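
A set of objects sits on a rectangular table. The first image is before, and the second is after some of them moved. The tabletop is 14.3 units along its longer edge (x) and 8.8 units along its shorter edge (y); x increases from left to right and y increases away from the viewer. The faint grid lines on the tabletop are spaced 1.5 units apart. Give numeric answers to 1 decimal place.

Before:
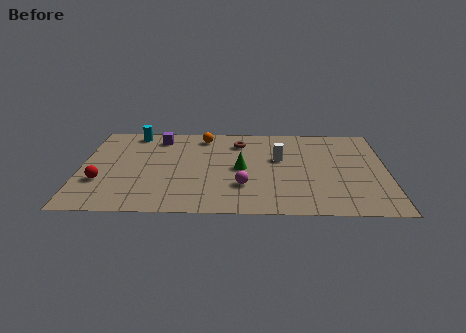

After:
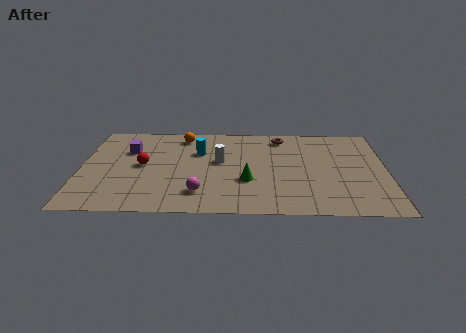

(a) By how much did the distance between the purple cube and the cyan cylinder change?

+2.0

They were about 1.3 units apart before and 3.3 after — 2.0 units further apart.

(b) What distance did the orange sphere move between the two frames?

1.0

The orange sphere was near (5.7, 7.5) before and (4.7, 7.5) after, so it travelled √(1.0² + 0.0²) ≈ 1.0 units.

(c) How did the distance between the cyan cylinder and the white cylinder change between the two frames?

-6.0

They were about 7.3 units apart before and 1.3 after — 6.0 units closer together.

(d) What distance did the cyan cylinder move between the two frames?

3.6

The cyan cylinder moved from about (2.4, 7.8) to (5.5, 5.9), a distance of √(3.1² + 1.9²) ≈ 3.6.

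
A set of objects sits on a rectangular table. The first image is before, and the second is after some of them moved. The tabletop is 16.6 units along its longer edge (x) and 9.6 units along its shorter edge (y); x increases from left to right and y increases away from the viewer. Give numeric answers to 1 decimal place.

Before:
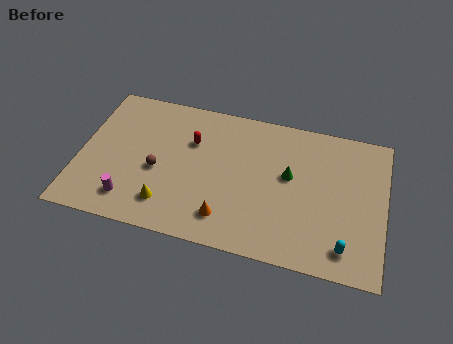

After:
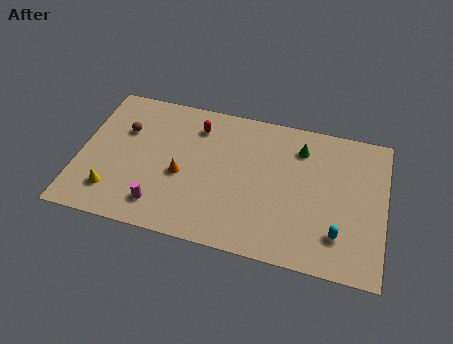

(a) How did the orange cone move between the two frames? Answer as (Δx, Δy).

(-2.6, 2.2)

The orange cone started near (8.2, 1.9) and ended near (5.6, 4.1).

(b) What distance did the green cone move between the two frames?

2.1

From (11.4, 5.5) to (11.9, 7.5), the green cone covered √(0.5² + 2.0²) ≈ 2.1 units.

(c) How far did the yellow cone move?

3.0

The yellow cone was near (5.0, 2.0) before and (2.0, 2.1) after, so it travelled √(3.0² + 0.1²) ≈ 3.0 units.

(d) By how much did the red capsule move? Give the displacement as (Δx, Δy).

(0.2, 1.1)

From the two frames, the red capsule sits at roughly (6.0, 6.5) before and (6.2, 7.6) after.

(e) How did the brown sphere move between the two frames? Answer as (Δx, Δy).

(-2.0, 2.3)

The brown sphere started near (4.3, 4.1) and ended near (2.3, 6.4).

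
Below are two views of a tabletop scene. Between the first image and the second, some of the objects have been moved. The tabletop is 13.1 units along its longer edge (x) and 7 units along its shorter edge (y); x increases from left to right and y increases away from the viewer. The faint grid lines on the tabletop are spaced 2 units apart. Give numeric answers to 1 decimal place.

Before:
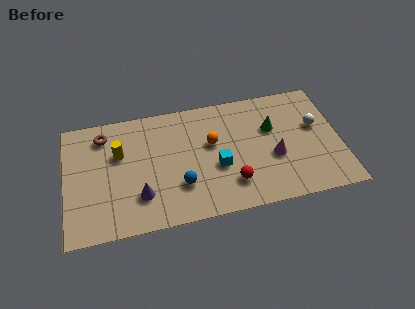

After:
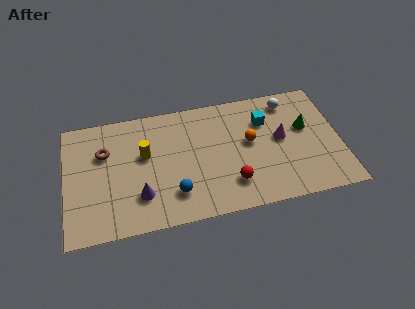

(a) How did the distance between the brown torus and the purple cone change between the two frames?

-0.9

The distance was about 4.1 in the first image and 3.2 in the second, so they moved 0.9 units closer together.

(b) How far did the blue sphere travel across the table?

0.5

The blue sphere moved from about (5.4, 2.1) to (5.1, 1.7), a distance of √(0.3² + 0.4²) ≈ 0.5.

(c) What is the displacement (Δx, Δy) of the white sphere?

(-1.2, 1.7)

The white sphere started near (12.0, 4.2) and ended near (10.8, 5.9).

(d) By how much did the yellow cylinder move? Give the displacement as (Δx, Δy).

(1.2, -0.3)

The yellow cylinder started near (2.6, 4.5) and ended near (3.8, 4.2).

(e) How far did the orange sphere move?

1.8

The orange sphere was near (7.0, 4.2) before and (8.8, 3.9) after, so it travelled √(1.8² + 0.3²) ≈ 1.8 units.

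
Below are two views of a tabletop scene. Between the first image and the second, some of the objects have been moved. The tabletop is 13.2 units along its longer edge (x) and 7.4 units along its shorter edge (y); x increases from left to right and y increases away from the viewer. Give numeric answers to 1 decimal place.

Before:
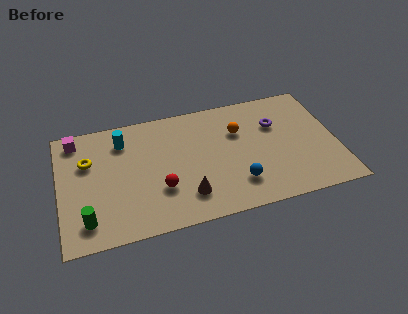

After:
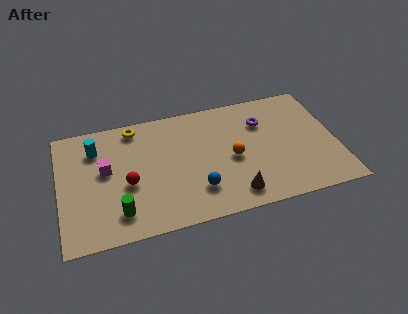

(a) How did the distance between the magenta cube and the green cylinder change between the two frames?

-2.3

Before: roughly 5.0 units apart; after: 2.7. That's 2.3 units closer together.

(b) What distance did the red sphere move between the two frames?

1.7

The red sphere moved from about (4.7, 2.4) to (3.2, 3.1), a distance of √(1.5² + 0.7²) ≈ 1.7.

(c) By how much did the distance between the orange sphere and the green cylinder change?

-2.4

They were about 8.2 units apart before and 5.8 after — 2.4 units closer together.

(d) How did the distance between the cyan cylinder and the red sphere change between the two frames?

-0.9

The distance was about 3.8 in the first image and 2.9 in the second, so they moved 0.9 units closer together.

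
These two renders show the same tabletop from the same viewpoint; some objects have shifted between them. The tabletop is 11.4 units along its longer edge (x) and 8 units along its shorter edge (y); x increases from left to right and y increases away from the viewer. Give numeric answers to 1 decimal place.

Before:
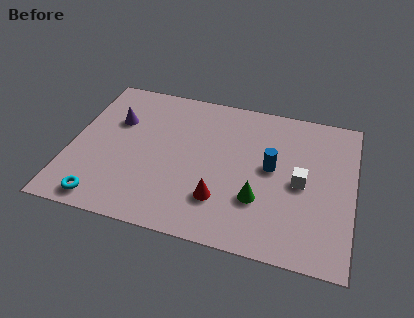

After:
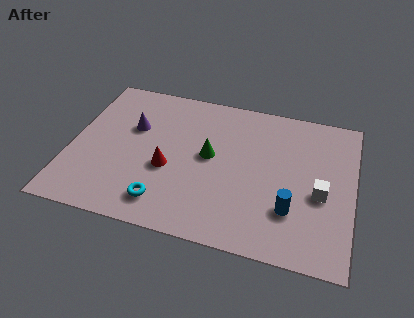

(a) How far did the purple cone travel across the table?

0.7

From (1.7, 5.3) to (2.4, 5.1), the purple cone covered √(0.7² + 0.2²) ≈ 0.7 units.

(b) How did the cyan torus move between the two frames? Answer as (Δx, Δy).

(2.4, 0.5)

From the two frames, the cyan torus sits at roughly (1.6, 0.9) before and (4.0, 1.4) after.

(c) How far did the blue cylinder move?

2.2

The blue cylinder moved from about (8.1, 4.3) to (9.0, 2.3), a distance of √(0.9² + 2.0²) ≈ 2.2.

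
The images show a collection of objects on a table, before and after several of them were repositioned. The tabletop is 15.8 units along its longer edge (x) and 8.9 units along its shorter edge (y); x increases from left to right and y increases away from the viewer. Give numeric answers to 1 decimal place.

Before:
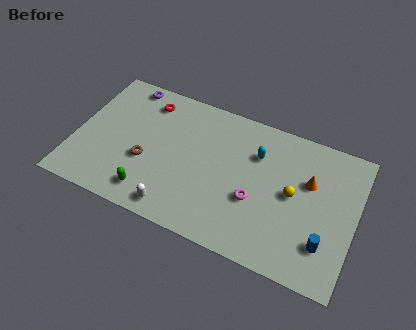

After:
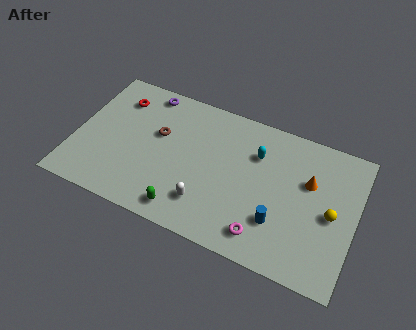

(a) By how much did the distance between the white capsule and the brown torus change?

+1.5

The distance was about 3.0 in the first image and 4.5 in the second, so they moved 1.5 units further apart.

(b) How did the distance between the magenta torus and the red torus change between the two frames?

+2.7

The distance was about 7.7 in the first image and 10.4 in the second, so they moved 2.7 units further apart.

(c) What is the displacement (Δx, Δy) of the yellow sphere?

(2.2, -0.4)

From the two frames, the yellow sphere sits at roughly (12.3, 4.6) before and (14.5, 4.2) after.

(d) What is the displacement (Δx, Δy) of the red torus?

(-1.6, -0.4)

From the two frames, the red torus sits at roughly (3.7, 7.3) before and (2.1, 6.9) after.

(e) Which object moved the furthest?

the blue cylinder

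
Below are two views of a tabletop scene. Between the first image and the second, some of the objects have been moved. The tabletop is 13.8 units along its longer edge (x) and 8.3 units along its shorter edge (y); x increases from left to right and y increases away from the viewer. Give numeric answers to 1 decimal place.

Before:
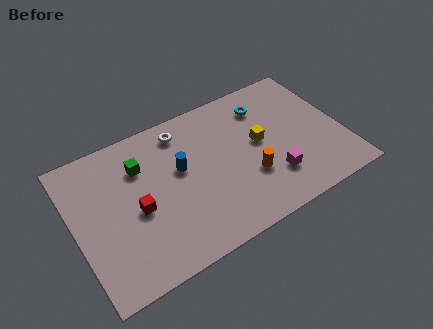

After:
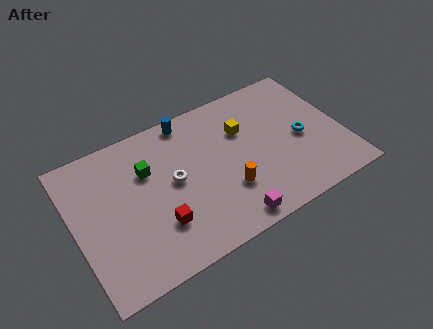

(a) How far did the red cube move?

1.6

The red cube moved from about (3.1, 3.7) to (4.0, 2.4), a distance of √(0.9² + 1.3²) ≈ 1.6.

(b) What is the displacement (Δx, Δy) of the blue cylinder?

(0.8, 2.6)

The blue cylinder was at about (5.5, 4.9) and moved to about (6.3, 7.5).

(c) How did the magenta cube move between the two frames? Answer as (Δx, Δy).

(-2.5, -1.3)

From the two frames, the magenta cube sits at roughly (9.9, 2.2) before and (7.4, 0.9) after.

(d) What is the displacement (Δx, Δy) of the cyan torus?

(1.5, -2.7)

The cyan torus was at about (10.2, 6.5) and moved to about (11.7, 3.8).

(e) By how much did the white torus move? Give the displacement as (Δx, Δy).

(-0.8, -2.6)

From the two frames, the white torus sits at roughly (5.9, 7.0) before and (5.1, 4.4) after.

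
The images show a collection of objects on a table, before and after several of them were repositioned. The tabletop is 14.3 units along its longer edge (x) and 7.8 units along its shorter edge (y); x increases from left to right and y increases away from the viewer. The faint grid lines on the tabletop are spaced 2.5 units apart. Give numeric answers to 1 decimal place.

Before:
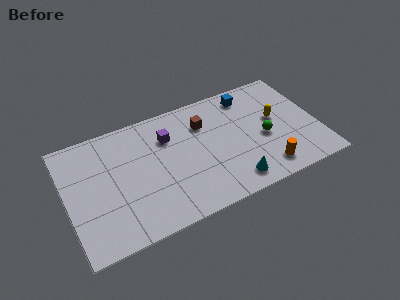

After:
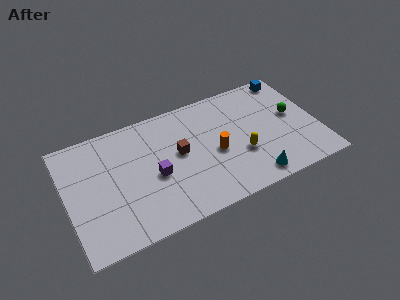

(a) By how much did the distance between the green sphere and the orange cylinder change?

+2.6

The distance was about 2.1 in the first image and 4.7 in the second, so they moved 2.6 units further apart.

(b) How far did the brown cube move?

2.1

The brown cube moved from about (8.0, 5.7) to (6.4, 4.3), a distance of √(1.6² + 1.4²) ≈ 2.1.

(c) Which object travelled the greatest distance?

the orange cylinder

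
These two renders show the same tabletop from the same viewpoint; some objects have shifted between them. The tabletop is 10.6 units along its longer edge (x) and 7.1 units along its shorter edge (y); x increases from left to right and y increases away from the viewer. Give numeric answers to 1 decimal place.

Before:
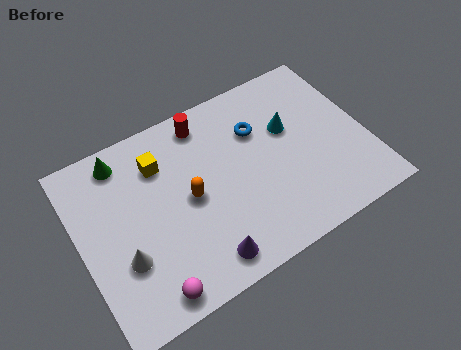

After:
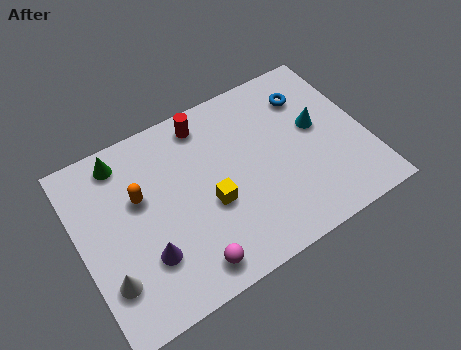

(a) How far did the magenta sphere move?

1.5

From (2.1, 0.8) to (3.6, 1.0), the magenta sphere covered √(1.5² + 0.2²) ≈ 1.5 units.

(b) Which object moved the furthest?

the yellow cube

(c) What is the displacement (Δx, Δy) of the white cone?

(-0.6, -0.5)

The white cone was at about (1.4, 2.4) and moved to about (0.8, 1.9).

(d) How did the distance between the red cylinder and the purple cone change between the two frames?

-0.3

Before: roughly 5.2 units apart; after: 4.9. That's 0.3 units closer together.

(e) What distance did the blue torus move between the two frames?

2.1

From (6.8, 4.9) to (8.8, 5.4), the blue torus covered √(2.0² + 0.5²) ≈ 2.1 units.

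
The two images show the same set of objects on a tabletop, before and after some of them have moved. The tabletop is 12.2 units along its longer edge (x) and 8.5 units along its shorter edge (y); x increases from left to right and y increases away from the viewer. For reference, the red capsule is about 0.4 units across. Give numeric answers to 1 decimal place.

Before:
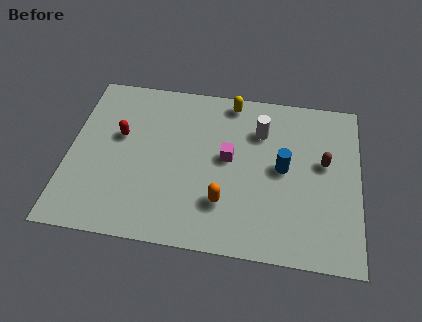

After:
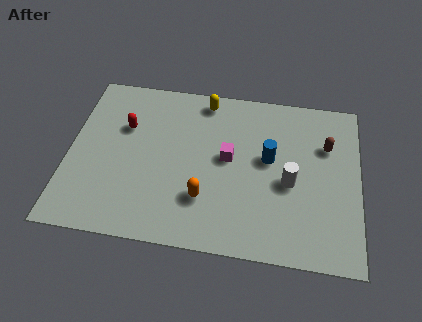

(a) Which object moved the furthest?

the white cylinder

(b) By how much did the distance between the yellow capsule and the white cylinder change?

+3.4

The distance was about 1.9 in the first image and 5.3 in the second, so they moved 3.4 units further apart.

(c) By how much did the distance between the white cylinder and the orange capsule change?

-0.4

The distance was about 4.1 in the first image and 3.7 in the second, so they moved 0.4 units closer together.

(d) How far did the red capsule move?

0.5

From (2.1, 5.1) to (2.3, 5.6), the red capsule covered √(0.2² + 0.5²) ≈ 0.5 units.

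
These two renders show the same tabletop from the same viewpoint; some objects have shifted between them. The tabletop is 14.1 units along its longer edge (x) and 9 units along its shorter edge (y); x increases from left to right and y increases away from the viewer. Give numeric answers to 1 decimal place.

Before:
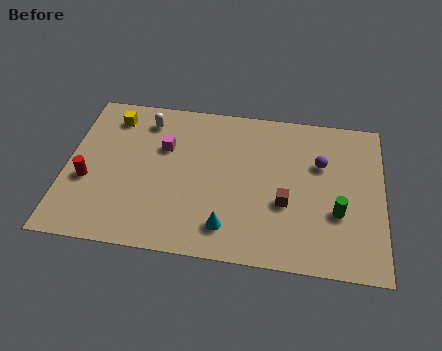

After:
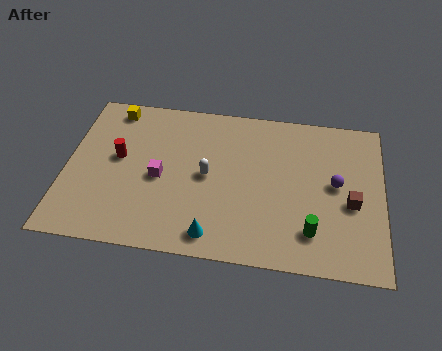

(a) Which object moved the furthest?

the white capsule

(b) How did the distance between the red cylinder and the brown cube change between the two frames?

+1.7

They were about 8.8 units apart before and 10.5 after — 1.7 units further apart.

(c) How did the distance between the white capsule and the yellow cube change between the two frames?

+4.1

The distance was about 1.5 in the first image and 5.6 in the second, so they moved 4.1 units further apart.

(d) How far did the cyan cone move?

0.8

The cyan cone was near (7.3, 1.7) before and (6.7, 1.2) after, so it travelled √(0.6² + 0.5²) ≈ 0.8 units.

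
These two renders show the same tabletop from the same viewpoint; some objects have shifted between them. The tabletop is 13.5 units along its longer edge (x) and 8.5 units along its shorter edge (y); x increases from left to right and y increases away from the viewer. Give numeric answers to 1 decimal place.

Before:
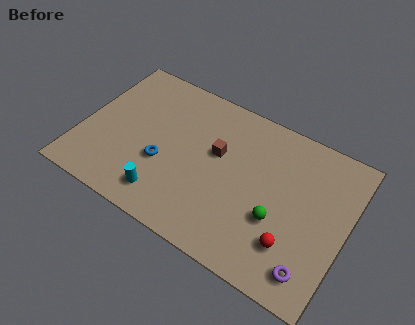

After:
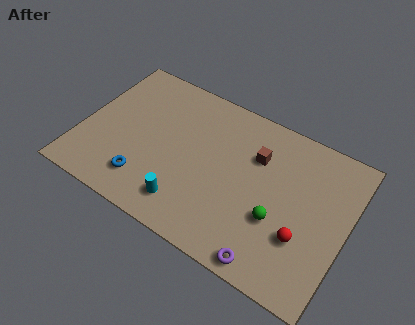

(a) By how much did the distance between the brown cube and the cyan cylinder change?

+1.0

The distance was about 4.2 in the first image and 5.2 in the second, so they moved 1.0 units further apart.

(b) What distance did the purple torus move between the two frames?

2.1

The purple torus moved from about (12.2, 1.4) to (10.2, 0.8), a distance of √(2.0² + 0.6²) ≈ 2.1.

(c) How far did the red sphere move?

0.7

From (11.1, 2.2) to (11.5, 2.8), the red sphere covered √(0.4² + 0.6²) ≈ 0.7 units.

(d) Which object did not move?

the green sphere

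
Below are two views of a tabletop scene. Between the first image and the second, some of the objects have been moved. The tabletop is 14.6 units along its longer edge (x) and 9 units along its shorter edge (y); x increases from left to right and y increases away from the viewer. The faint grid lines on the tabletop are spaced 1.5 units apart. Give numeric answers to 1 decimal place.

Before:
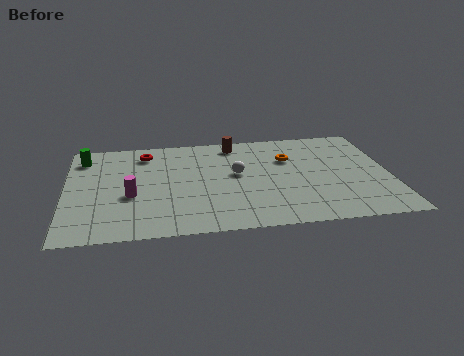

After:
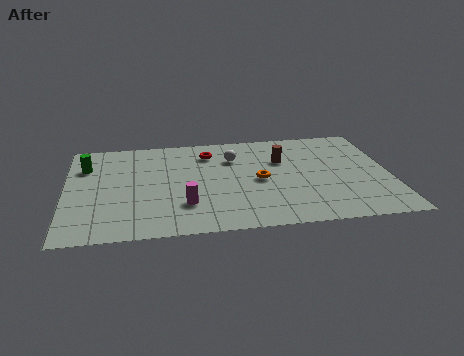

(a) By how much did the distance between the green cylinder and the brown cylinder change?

+2.0

Before: roughly 6.9 units apart; after: 8.9. That's 2.0 units further apart.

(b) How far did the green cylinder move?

0.8

The green cylinder moved from about (0.8, 7.3) to (0.9, 6.5), a distance of √(0.1² + 0.8²) ≈ 0.8.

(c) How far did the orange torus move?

2.3

From (10.1, 6.1) to (8.7, 4.3), the orange torus covered √(1.4² + 1.8²) ≈ 2.3 units.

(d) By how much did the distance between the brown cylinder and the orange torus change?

-0.9

Before: roughly 2.9 units apart; after: 2.0. That's 0.9 units closer together.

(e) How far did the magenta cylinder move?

2.6

The magenta cylinder moved from about (2.9, 3.6) to (5.3, 2.5), a distance of √(2.4² + 1.1²) ≈ 2.6.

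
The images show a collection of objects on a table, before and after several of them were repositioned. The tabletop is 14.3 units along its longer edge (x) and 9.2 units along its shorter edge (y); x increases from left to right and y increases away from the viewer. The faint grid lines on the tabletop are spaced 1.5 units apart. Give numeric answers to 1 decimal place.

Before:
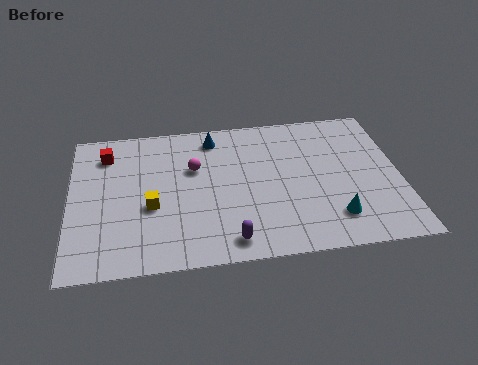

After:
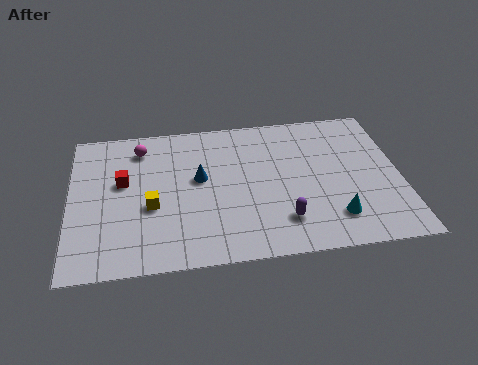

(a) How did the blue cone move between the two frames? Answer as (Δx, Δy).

(-0.7, -2.6)

The blue cone started near (6.3, 7.8) and ended near (5.6, 5.2).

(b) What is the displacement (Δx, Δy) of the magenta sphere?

(-2.3, 1.6)

The magenta sphere started near (5.4, 5.9) and ended near (3.1, 7.5).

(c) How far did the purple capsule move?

2.5

From (6.8, 1.2) to (9.1, 2.1), the purple capsule covered √(2.3² + 0.9²) ≈ 2.5 units.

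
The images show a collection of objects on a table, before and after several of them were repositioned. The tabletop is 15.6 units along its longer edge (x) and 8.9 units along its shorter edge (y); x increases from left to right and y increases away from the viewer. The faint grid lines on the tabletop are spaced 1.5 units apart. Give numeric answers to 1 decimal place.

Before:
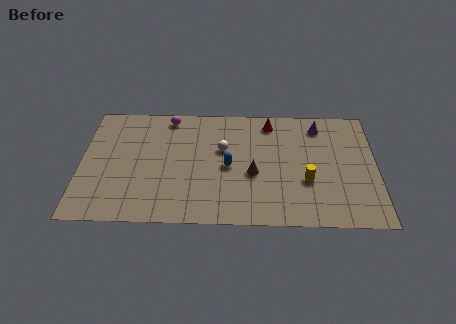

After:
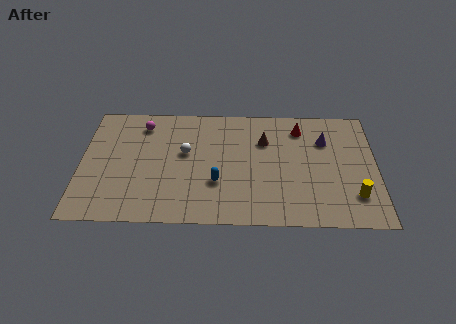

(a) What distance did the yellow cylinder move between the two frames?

2.7

The yellow cylinder was near (11.9, 3.2) before and (14.4, 2.2) after, so it travelled √(2.5² + 1.0²) ≈ 2.7 units.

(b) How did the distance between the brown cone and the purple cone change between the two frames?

-1.9

The distance was about 5.1 in the first image and 3.2 in the second, so they moved 1.9 units closer together.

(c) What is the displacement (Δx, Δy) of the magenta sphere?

(-1.4, -0.6)

The magenta sphere started near (4.6, 7.9) and ended near (3.2, 7.3).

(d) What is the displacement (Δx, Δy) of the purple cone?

(0.3, -1.1)

From the two frames, the purple cone sits at roughly (12.6, 7.4) before and (12.9, 6.3) after.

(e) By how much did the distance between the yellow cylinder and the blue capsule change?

+3.0

The distance was about 4.2 in the first image and 7.2 in the second, so they moved 3.0 units further apart.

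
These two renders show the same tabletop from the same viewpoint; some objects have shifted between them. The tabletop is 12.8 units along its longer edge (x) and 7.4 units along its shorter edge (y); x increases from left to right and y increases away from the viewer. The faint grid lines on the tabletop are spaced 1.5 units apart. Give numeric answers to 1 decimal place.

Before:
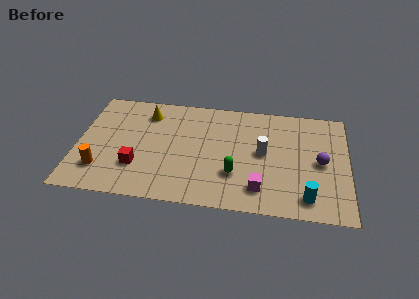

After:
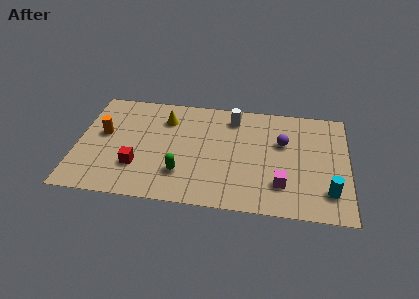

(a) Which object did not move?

the red cube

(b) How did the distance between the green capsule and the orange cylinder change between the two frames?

-1.9

Before: roughly 6.3 units apart; after: 4.4. That's 1.9 units closer together.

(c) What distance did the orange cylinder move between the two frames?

2.4

The orange cylinder moved from about (1.2, 1.8) to (1.2, 4.2), a distance of √(0.0² + 2.4²) ≈ 2.4.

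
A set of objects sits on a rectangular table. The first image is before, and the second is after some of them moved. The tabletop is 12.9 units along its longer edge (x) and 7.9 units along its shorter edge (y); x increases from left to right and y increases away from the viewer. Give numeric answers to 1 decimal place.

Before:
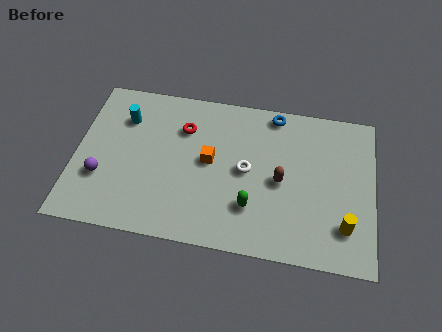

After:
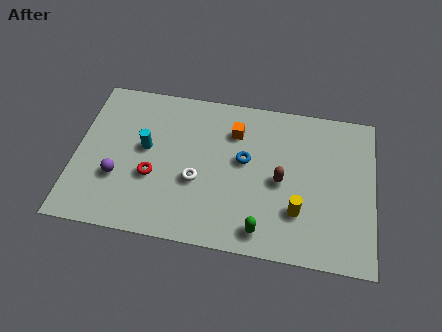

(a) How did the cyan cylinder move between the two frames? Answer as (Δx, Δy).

(1.0, -1.4)

From the two frames, the cyan cylinder sits at roughly (2.0, 5.8) before and (3.0, 4.4) after.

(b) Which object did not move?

the brown capsule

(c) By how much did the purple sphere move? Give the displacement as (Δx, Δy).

(0.7, 0.1)

The purple sphere was at about (1.2, 2.6) and moved to about (1.9, 2.7).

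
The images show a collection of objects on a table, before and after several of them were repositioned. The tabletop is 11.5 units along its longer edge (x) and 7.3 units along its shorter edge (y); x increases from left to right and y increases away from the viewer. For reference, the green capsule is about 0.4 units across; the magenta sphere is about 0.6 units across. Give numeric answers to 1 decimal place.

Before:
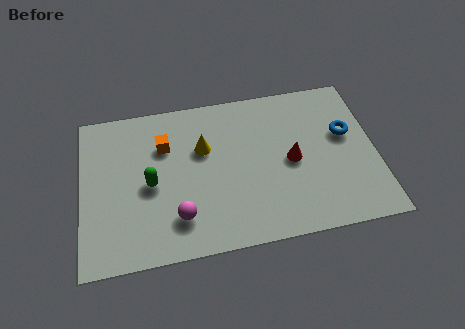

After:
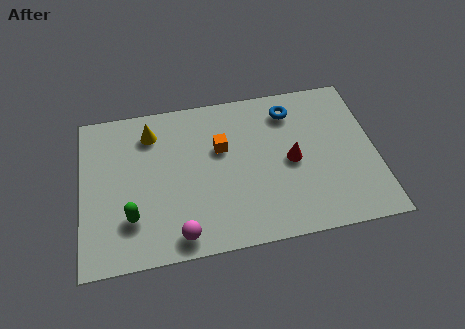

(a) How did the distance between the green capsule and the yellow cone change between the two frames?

+1.4

Before: roughly 2.5 units apart; after: 3.9. That's 1.4 units further apart.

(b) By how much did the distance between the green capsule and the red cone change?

+1.0

The distance was about 5.5 in the first image and 6.5 in the second, so they moved 1.0 units further apart.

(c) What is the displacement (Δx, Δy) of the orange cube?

(2.2, -0.5)

The orange cube was at about (3.3, 5.1) and moved to about (5.5, 4.6).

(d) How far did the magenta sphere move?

0.8

The magenta sphere was near (3.7, 1.7) before and (3.7, 0.9) after, so it travelled √(0.0² + 0.8²) ≈ 0.8 units.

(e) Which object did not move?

the red cone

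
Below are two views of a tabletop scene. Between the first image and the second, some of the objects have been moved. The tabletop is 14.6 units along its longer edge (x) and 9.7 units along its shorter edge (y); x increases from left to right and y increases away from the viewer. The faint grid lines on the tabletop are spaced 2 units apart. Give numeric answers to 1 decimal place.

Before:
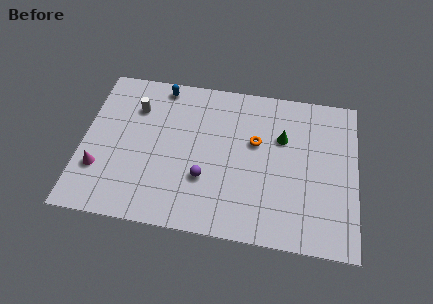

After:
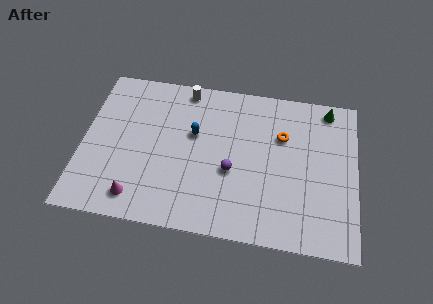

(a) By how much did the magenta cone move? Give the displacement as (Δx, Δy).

(2.1, -1.4)

The magenta cone was at about (1.0, 2.9) and moved to about (3.1, 1.5).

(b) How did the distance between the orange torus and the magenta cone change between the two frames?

+0.3

The distance was about 8.7 in the first image and 9.0 in the second, so they moved 0.3 units further apart.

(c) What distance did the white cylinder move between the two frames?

3.1

From (2.7, 7.1) to (5.3, 8.7), the white cylinder covered √(2.6² + 1.6²) ≈ 3.1 units.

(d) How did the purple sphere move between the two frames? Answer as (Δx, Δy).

(1.4, 0.7)

The purple sphere started near (6.6, 3.2) and ended near (8.0, 3.9).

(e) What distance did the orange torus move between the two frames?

1.5

The orange torus moved from about (9.2, 5.9) to (10.6, 6.5), a distance of √(1.4² + 0.6²) ≈ 1.5.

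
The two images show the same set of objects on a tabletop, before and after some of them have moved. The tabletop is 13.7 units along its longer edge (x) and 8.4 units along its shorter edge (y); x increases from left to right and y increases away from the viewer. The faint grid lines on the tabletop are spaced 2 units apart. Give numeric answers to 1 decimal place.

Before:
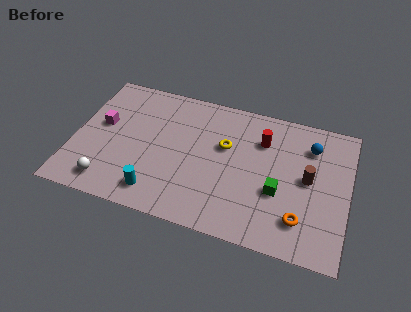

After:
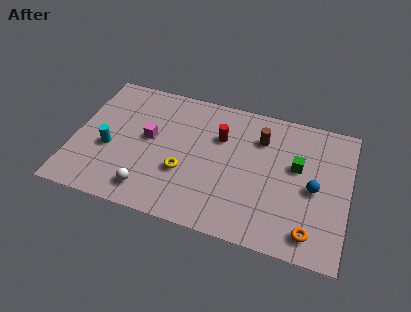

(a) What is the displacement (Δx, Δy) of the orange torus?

(0.5, -0.6)

The orange torus started near (11.5, 1.9) and ended near (12.0, 1.3).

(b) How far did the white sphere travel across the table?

2.0

From (2.0, 1.3) to (4.0, 1.4), the white sphere covered √(2.0² + 0.1²) ≈ 2.0 units.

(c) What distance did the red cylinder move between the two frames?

2.1

From (9.3, 6.1) to (7.2, 5.7), the red cylinder covered √(2.1² + 0.4²) ≈ 2.1 units.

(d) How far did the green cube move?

2.0

The green cube was near (10.3, 3.2) before and (11.1, 5.0) after, so it travelled √(0.8² + 1.8²) ≈ 2.0 units.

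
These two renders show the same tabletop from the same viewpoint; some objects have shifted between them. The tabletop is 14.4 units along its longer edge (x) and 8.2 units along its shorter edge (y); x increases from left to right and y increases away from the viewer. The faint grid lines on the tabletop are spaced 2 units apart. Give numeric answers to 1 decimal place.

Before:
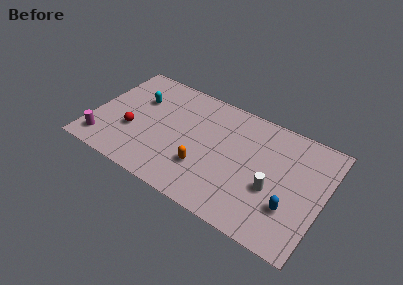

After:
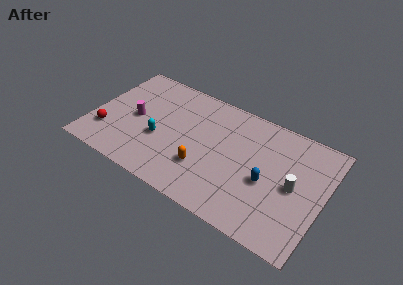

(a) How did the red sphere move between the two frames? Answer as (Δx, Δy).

(-1.5, -0.8)

The red sphere was at about (2.6, 3.0) and moved to about (1.1, 2.2).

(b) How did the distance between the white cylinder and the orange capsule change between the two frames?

+1.3

Before: roughly 4.3 units apart; after: 5.6. That's 1.3 units further apart.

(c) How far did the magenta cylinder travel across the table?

3.1

From (1.0, 1.4) to (2.6, 4.0), the magenta cylinder covered √(1.6² + 2.6²) ≈ 3.1 units.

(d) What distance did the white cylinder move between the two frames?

1.4

The white cylinder moved from about (11.4, 3.2) to (12.6, 4.0), a distance of √(1.2² + 0.8²) ≈ 1.4.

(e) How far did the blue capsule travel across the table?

1.9

The blue capsule was near (12.6, 2.5) before and (11.0, 3.5) after, so it travelled √(1.6² + 1.0²) ≈ 1.9 units.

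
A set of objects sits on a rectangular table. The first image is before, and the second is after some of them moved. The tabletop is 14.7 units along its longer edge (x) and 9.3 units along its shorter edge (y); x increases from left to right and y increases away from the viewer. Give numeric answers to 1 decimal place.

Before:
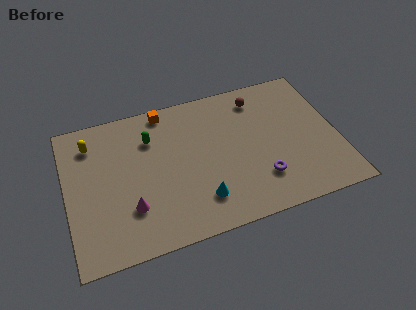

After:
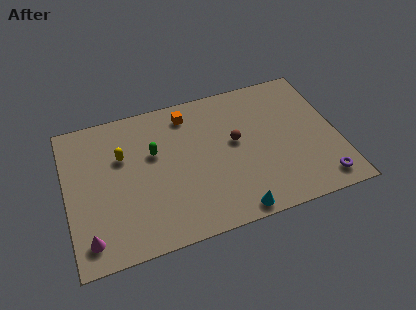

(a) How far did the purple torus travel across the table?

3.4

The purple torus moved from about (10.3, 2.4) to (13.5, 1.3), a distance of √(3.2² + 1.1²) ≈ 3.4.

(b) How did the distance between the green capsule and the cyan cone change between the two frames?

+1.1

Before: roughly 5.2 units apart; after: 6.3. That's 1.1 units further apart.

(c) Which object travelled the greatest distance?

the purple torus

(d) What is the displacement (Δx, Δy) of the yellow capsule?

(1.6, -1.3)

The yellow capsule was at about (1.5, 7.4) and moved to about (3.1, 6.1).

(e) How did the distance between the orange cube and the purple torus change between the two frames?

+1.7

The distance was about 7.6 in the first image and 9.3 in the second, so they moved 1.7 units further apart.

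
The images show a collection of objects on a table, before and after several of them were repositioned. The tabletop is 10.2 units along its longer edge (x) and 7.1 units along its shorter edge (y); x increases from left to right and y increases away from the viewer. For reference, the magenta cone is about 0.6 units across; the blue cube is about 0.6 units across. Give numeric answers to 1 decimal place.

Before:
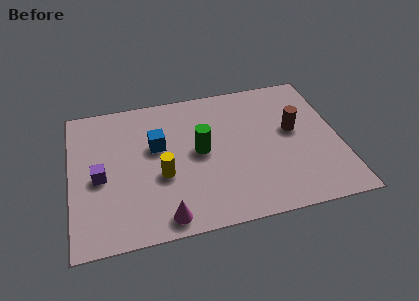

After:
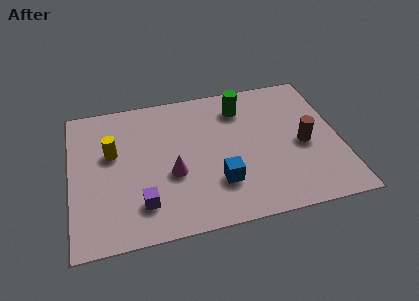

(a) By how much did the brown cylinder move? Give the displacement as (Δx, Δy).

(0.3, -0.8)

The brown cylinder was at about (8.5, 4.0) and moved to about (8.8, 3.2).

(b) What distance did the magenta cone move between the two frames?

2.0

From (3.4, 0.8) to (3.8, 2.8), the magenta cone covered √(0.4² + 2.0²) ≈ 2.0 units.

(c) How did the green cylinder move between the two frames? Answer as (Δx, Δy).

(1.7, 1.9)

From the two frames, the green cylinder sits at roughly (4.9, 3.7) before and (6.6, 5.6) after.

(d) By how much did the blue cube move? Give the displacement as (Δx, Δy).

(2.2, -2.3)

The blue cube was at about (3.3, 4.3) and moved to about (5.5, 2.0).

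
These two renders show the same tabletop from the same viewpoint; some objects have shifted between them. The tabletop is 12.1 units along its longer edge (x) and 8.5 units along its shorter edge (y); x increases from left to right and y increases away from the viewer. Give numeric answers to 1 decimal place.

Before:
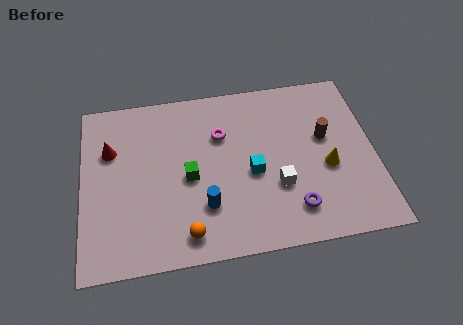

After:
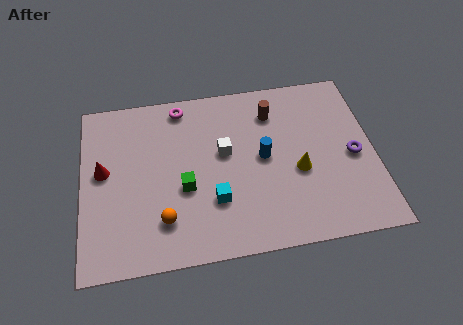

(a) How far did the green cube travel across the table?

0.5

The green cube moved from about (4.4, 3.9) to (4.2, 3.4), a distance of √(0.2² + 0.5²) ≈ 0.5.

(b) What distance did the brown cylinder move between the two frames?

2.6

The brown cylinder was near (10.1, 5.0) before and (8.0, 6.6) after, so it travelled √(2.1² + 1.6²) ≈ 2.6 units.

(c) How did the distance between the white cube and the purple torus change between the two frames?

+4.1

They were about 1.3 units apart before and 5.4 after — 4.1 units further apart.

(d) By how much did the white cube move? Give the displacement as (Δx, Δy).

(-2.1, 2.0)

The white cube started near (8.0, 2.9) and ended near (5.9, 4.9).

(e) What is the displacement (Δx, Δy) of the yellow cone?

(-1.2, 0.0)

The yellow cone was at about (10.1, 3.5) and moved to about (8.9, 3.5).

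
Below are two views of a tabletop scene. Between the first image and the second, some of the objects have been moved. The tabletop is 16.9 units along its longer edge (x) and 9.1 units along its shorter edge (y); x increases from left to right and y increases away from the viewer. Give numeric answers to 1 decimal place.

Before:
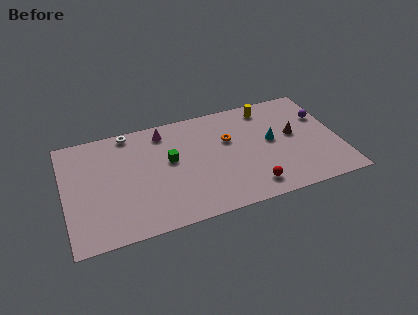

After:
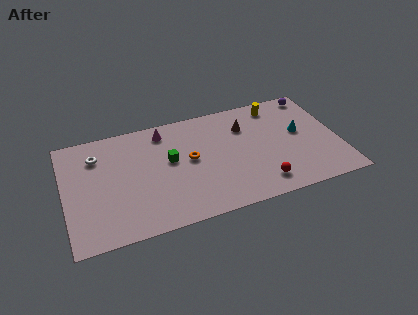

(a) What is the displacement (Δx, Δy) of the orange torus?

(-2.5, -0.9)

The orange torus was at about (10.2, 5.8) and moved to about (7.7, 4.9).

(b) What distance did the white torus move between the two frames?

2.5

From (4.2, 8.3) to (2.1, 6.9), the white torus covered √(2.1² + 1.4²) ≈ 2.5 units.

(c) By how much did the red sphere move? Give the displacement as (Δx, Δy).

(0.6, 0.1)

The red sphere was at about (11.2, 1.5) and moved to about (11.8, 1.6).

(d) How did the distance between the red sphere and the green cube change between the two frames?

+0.4

They were about 6.0 units apart before and 6.4 after — 0.4 units further apart.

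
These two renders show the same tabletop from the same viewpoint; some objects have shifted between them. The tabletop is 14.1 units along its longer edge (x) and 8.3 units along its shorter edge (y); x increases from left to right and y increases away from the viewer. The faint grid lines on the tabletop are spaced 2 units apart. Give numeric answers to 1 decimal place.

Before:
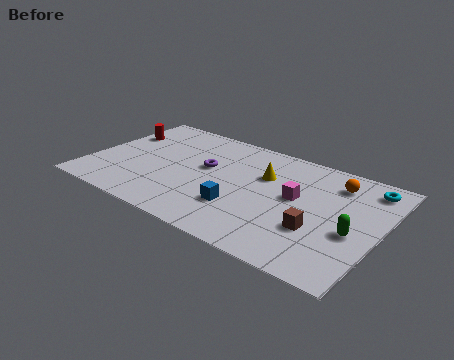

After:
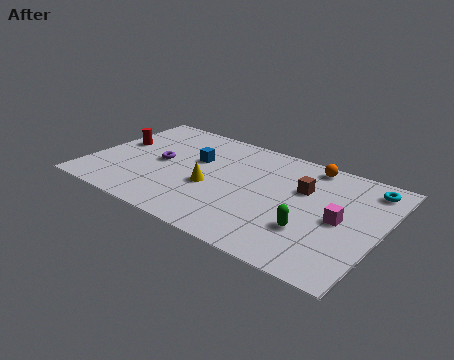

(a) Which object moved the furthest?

the blue cube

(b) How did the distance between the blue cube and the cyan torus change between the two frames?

+1.3

They were about 7.1 units apart before and 8.4 after — 1.3 units further apart.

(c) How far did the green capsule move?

2.1

From (12.9, 3.4) to (11.0, 2.6), the green capsule covered √(1.9² + 0.8²) ≈ 2.1 units.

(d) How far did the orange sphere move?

1.6

The orange sphere was near (11.6, 6.6) before and (10.2, 7.4) after, so it travelled √(1.4² + 0.8²) ≈ 1.6 units.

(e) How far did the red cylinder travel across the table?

0.9

The red cylinder moved from about (0.9, 5.7) to (1.0, 4.8), a distance of √(0.1² + 0.9²) ≈ 0.9.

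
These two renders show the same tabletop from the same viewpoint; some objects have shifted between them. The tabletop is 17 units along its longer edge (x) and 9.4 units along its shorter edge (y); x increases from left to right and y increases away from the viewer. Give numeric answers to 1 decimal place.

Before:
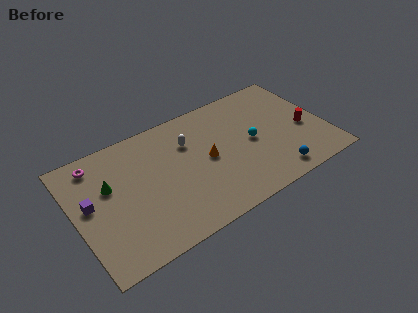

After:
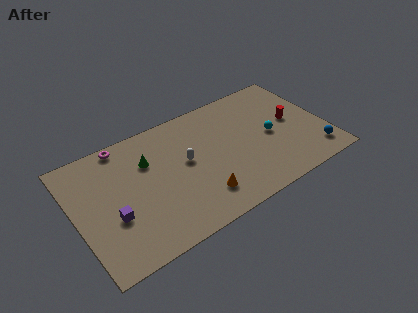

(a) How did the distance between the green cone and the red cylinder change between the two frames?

-3.4

The distance was about 13.3 in the first image and 9.9 in the second, so they moved 3.4 units closer together.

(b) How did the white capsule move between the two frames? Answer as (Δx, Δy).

(-0.4, -1.4)

The white capsule was at about (7.9, 6.6) and moved to about (7.5, 5.2).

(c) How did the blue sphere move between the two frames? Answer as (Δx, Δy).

(2.9, 0.4)

From the two frames, the blue sphere sits at roughly (13.0, 1.3) before and (15.9, 1.7) after.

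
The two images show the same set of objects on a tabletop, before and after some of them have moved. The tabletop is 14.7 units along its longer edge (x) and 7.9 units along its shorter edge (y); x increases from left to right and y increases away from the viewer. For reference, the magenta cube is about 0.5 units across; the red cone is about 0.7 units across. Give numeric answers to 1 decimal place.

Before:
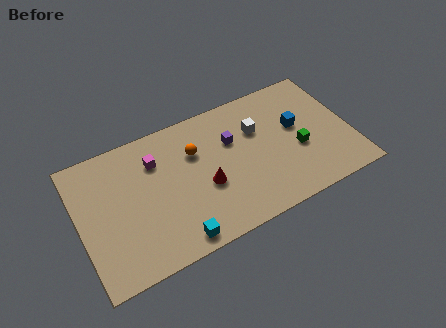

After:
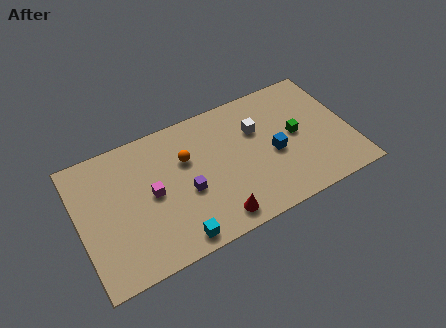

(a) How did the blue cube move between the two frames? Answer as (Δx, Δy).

(-1.4, -1.1)

From the two frames, the blue cube sits at roughly (11.9, 4.6) before and (10.5, 3.5) after.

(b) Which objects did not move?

the cyan cube and the white cube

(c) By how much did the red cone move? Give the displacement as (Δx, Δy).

(0.3, -2.1)

The red cone started near (6.7, 3.2) and ended near (7.0, 1.1).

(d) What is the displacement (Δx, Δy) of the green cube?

(0.0, 0.9)

The green cube was at about (11.8, 3.2) and moved to about (11.8, 4.1).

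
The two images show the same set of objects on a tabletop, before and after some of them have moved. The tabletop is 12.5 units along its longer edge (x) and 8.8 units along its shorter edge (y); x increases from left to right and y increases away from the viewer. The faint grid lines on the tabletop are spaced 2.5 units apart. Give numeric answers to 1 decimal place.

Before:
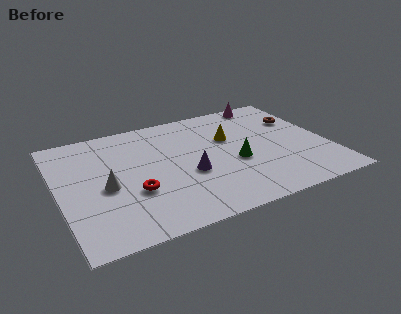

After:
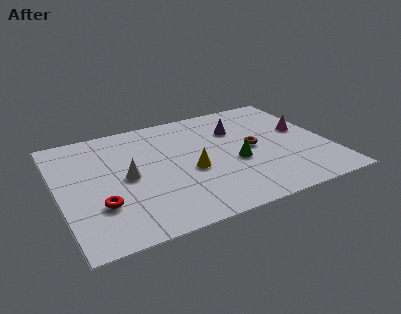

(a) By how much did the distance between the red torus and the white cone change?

+0.7

The distance was about 1.4 in the first image and 2.1 in the second, so they moved 0.7 units further apart.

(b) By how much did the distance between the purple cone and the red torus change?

+5.0

The distance was about 2.6 in the first image and 7.6 in the second, so they moved 5.0 units further apart.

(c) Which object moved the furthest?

the purple cone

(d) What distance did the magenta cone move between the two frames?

3.2

From (10.3, 8.0) to (11.5, 5.0), the magenta cone covered √(1.2² + 3.0²) ≈ 3.2 units.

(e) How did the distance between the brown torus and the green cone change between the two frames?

-3.0

Before: roughly 4.2 units apart; after: 1.2. That's 3.0 units closer together.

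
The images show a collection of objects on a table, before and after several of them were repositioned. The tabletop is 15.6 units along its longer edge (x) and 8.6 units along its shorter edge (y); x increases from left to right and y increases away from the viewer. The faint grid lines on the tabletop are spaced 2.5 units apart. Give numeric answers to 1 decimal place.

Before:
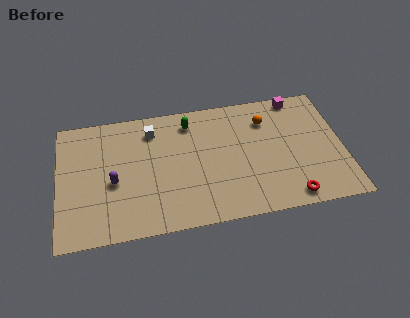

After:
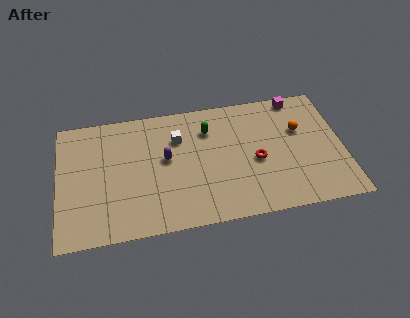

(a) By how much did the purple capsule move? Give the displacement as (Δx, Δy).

(2.9, 1.1)

The purple capsule started near (3.0, 3.7) and ended near (5.9, 4.8).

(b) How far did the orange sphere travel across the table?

2.1

The orange sphere moved from about (11.5, 6.5) to (13.3, 5.5), a distance of √(1.8² + 1.0²) ≈ 2.1.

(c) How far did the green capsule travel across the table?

1.2

From (7.3, 7.1) to (8.3, 6.4), the green capsule covered √(1.0² + 0.7²) ≈ 1.2 units.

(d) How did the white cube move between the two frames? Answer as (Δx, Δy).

(1.4, -0.8)

The white cube was at about (5.2, 6.9) and moved to about (6.6, 6.1).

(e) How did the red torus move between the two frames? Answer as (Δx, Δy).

(-1.7, 2.8)

From the two frames, the red torus sits at roughly (12.5, 1.0) before and (10.8, 3.8) after.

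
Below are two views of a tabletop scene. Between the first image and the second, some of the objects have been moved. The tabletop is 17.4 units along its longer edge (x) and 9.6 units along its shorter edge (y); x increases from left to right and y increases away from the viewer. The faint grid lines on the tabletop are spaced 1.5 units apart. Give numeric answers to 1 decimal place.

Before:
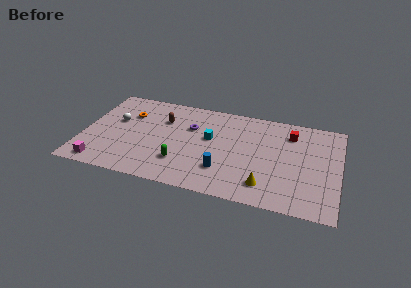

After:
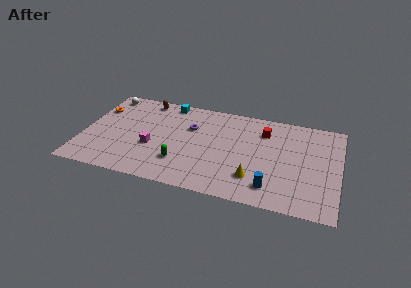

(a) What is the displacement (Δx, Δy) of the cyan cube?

(-3.1, 3.0)

The cyan cube was at about (8.6, 5.6) and moved to about (5.5, 8.6).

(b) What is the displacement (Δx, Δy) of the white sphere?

(-0.9, 2.6)

The white sphere was at about (2.1, 5.8) and moved to about (1.2, 8.4).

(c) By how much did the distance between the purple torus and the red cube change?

-1.8

Before: roughly 6.9 units apart; after: 5.1. That's 1.8 units closer together.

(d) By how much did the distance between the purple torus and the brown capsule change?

+2.0

Before: roughly 1.9 units apart; after: 3.9. That's 2.0 units further apart.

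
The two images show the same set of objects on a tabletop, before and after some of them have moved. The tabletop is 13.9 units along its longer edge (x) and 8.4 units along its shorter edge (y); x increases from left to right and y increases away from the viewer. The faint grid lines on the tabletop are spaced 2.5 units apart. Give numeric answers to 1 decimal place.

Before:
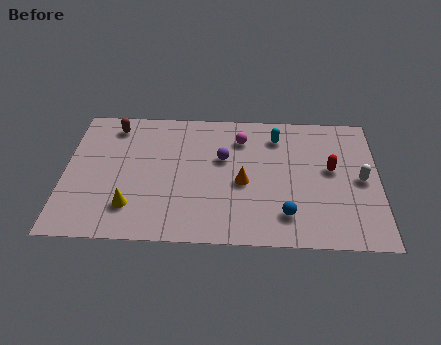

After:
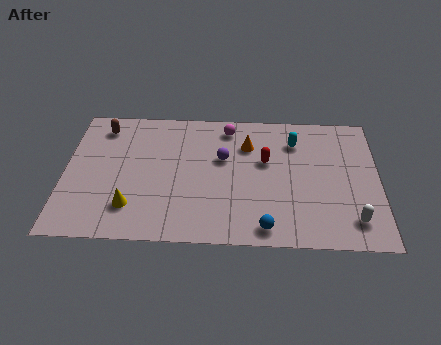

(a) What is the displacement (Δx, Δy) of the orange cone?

(0.2, 2.4)

From the two frames, the orange cone sits at roughly (7.9, 3.7) before and (8.1, 6.1) after.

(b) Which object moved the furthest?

the red capsule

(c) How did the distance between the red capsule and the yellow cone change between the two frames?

-2.5

Before: roughly 9.2 units apart; after: 6.7. That's 2.5 units closer together.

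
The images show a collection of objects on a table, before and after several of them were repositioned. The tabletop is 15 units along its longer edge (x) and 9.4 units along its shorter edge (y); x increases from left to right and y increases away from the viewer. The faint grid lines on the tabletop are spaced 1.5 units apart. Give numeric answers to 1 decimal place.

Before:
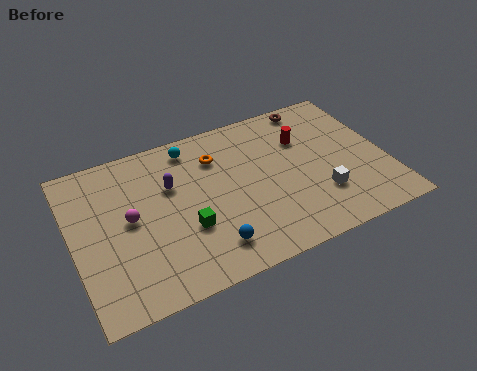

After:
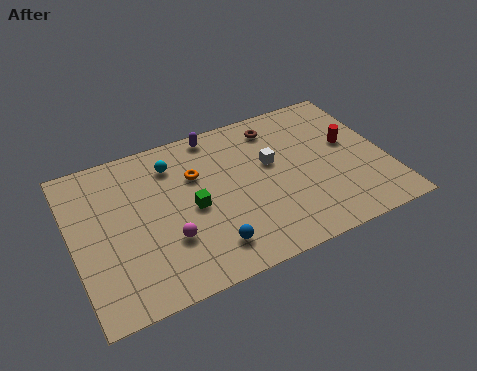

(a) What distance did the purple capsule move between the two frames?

3.4

From (4.8, 6.1) to (7.2, 8.5), the purple capsule covered √(2.4² + 2.4²) ≈ 3.4 units.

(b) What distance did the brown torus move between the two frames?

2.1

The brown torus was near (12.1, 8.5) before and (10.1, 7.8) after, so it travelled √(2.0² + 0.7²) ≈ 2.1 units.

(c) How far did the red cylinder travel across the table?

2.4

The red cylinder was near (11.3, 6.5) before and (13.4, 5.4) after, so it travelled √(2.1² + 1.1²) ≈ 2.4 units.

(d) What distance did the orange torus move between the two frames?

1.3

The orange torus moved from about (7.1, 7.0) to (6.0, 6.3), a distance of √(1.1² + 0.7²) ≈ 1.3.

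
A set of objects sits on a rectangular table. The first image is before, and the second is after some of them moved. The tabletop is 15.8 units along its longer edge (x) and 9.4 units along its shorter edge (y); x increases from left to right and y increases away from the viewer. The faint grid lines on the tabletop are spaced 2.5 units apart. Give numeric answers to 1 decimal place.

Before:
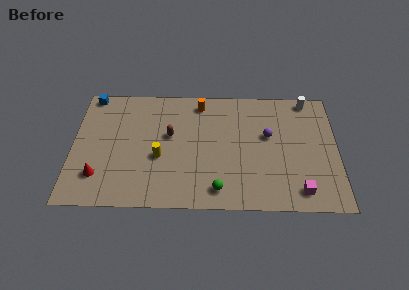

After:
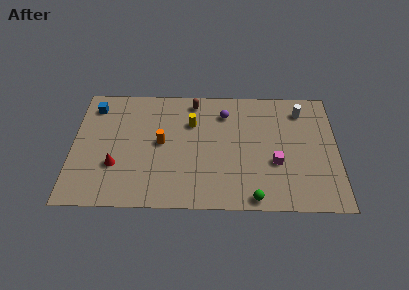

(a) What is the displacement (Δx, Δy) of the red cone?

(1.0, 0.8)

The red cone was at about (1.6, 2.3) and moved to about (2.6, 3.1).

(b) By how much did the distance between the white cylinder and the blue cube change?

-0.6

The distance was about 13.1 in the first image and 12.5 in the second, so they moved 0.6 units closer together.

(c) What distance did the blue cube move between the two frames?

0.9

The blue cube was near (1.0, 8.6) before and (1.2, 7.7) after, so it travelled √(0.2² + 0.9²) ≈ 0.9 units.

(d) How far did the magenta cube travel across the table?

2.5

The magenta cube moved from about (13.5, 1.4) to (12.1, 3.5), a distance of √(1.4² + 2.1²) ≈ 2.5.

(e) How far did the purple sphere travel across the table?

3.1

The purple sphere was near (11.7, 5.6) before and (9.1, 7.3) after, so it travelled √(2.6² + 1.7²) ≈ 3.1 units.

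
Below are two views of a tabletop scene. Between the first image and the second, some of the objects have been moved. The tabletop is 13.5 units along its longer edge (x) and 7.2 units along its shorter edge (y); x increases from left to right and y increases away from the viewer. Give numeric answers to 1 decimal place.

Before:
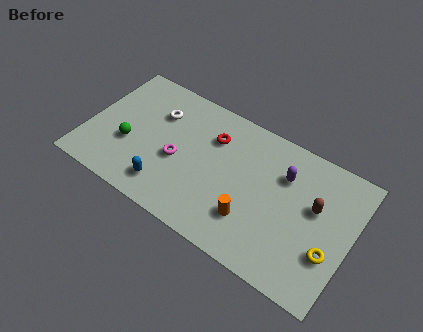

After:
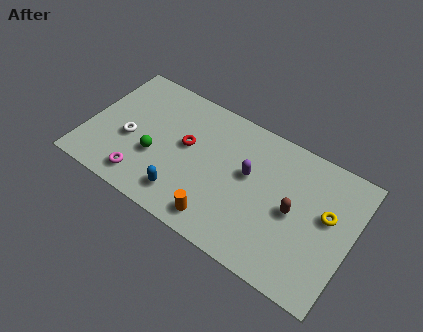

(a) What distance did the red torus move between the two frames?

1.6

The red torus was near (6.2, 5.2) before and (5.0, 4.1) after, so it travelled √(1.2² + 1.1²) ≈ 1.6 units.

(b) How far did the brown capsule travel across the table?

1.3

The brown capsule moved from about (11.6, 4.3) to (10.6, 3.5), a distance of √(1.0² + 0.8²) ≈ 1.3.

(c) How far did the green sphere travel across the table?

1.4

The green sphere was near (2.2, 2.7) before and (3.6, 2.7) after, so it travelled √(1.4² + 0.0²) ≈ 1.4 units.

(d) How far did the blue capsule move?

0.9

From (4.4, 1.4) to (5.3, 1.4), the blue capsule covered √(0.9² + 0.0²) ≈ 0.9 units.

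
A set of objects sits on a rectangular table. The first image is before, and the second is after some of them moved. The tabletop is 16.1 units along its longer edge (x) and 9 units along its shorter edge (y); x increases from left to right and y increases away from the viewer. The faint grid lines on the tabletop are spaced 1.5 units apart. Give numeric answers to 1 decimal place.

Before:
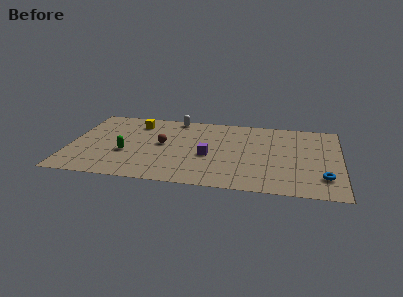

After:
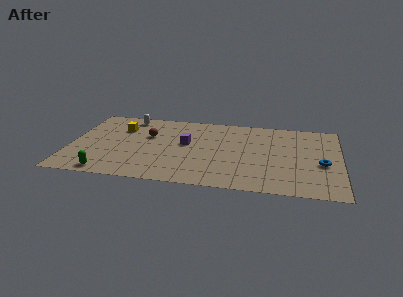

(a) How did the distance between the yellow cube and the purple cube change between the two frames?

-1.4

Before: roughly 5.6 units apart; after: 4.2. That's 1.4 units closer together.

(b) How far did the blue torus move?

1.6

The blue torus moved from about (15.1, 2.2) to (15.0, 3.8), a distance of √(0.1² + 1.6²) ≈ 1.6.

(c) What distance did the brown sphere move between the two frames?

1.3

From (5.5, 4.8) to (4.6, 5.7), the brown sphere covered √(0.9² + 0.9²) ≈ 1.3 units.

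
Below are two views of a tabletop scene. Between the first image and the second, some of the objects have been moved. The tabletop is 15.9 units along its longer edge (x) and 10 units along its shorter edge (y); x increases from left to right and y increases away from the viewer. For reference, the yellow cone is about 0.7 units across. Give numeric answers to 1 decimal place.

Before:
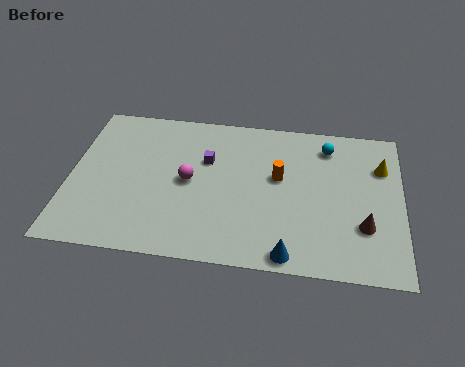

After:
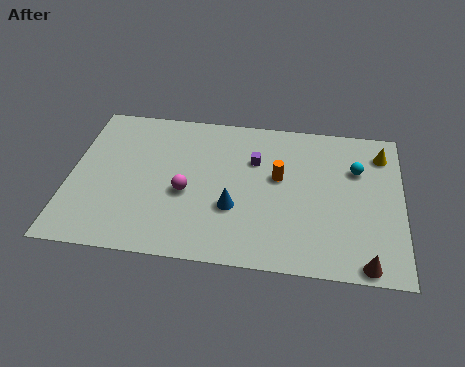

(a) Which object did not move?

the orange cylinder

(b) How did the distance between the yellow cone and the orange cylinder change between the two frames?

+0.3

They were about 5.1 units apart before and 5.4 after — 0.3 units further apart.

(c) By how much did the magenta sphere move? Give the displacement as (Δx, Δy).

(-0.1, -0.8)

The magenta sphere started near (5.7, 5.0) and ended near (5.6, 4.2).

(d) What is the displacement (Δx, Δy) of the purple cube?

(2.3, 0.3)

The purple cube started near (6.5, 6.5) and ended near (8.8, 6.8).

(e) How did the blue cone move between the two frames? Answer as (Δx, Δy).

(-2.7, 2.6)

The blue cone was at about (10.6, 0.9) and moved to about (7.9, 3.5).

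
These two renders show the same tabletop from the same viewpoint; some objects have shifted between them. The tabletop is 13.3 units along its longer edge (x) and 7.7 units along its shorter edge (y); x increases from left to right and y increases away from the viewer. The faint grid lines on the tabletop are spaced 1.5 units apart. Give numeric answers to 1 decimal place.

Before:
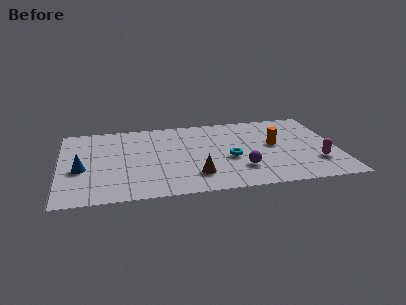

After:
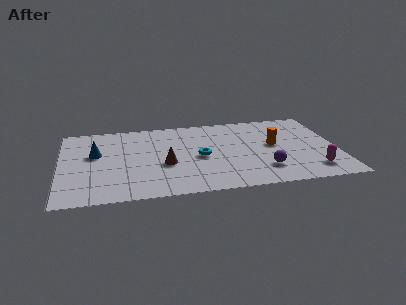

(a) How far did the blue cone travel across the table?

1.6

From (1.0, 3.2) to (1.7, 4.6), the blue cone covered √(0.7² + 1.4²) ≈ 1.6 units.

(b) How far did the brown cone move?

1.9

The brown cone was near (6.4, 1.8) before and (5.0, 3.1) after, so it travelled √(1.4² + 1.3²) ≈ 1.9 units.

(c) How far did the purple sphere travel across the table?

1.1

The purple sphere was near (8.6, 2.1) before and (9.7, 1.9) after, so it travelled √(1.1² + 0.2²) ≈ 1.1 units.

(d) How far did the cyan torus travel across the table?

1.5

The cyan torus was near (8.1, 3.2) before and (6.7, 3.6) after, so it travelled √(1.4² + 0.4²) ≈ 1.5 units.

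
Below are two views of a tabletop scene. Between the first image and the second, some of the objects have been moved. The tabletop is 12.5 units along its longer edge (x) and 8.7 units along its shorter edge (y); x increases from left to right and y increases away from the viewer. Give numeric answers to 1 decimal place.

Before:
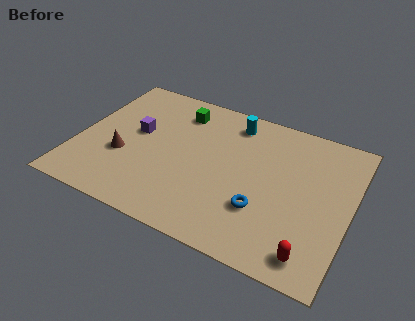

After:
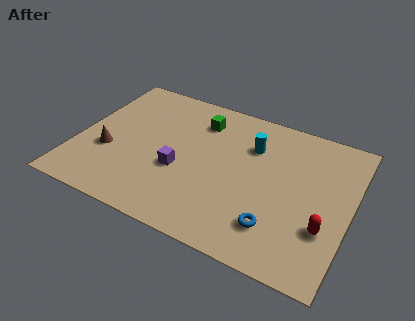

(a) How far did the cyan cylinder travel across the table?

1.5

The cyan cylinder moved from about (6.8, 7.3) to (7.8, 6.2), a distance of √(1.0² + 1.1²) ≈ 1.5.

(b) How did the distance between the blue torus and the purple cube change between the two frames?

-1.7

The distance was about 6.5 in the first image and 4.8 in the second, so they moved 1.7 units closer together.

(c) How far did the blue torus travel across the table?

1.0

The blue torus moved from about (8.7, 2.7) to (9.4, 2.0), a distance of √(0.7² + 0.7²) ≈ 1.0.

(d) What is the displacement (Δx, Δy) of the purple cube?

(2.2, -1.5)

The purple cube was at about (2.6, 4.9) and moved to about (4.8, 3.4).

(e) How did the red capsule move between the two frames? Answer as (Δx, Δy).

(0.4, 1.6)

The red capsule was at about (11.1, 1.2) and moved to about (11.5, 2.8).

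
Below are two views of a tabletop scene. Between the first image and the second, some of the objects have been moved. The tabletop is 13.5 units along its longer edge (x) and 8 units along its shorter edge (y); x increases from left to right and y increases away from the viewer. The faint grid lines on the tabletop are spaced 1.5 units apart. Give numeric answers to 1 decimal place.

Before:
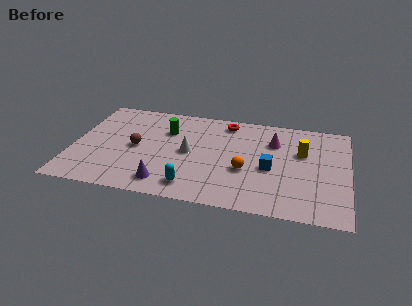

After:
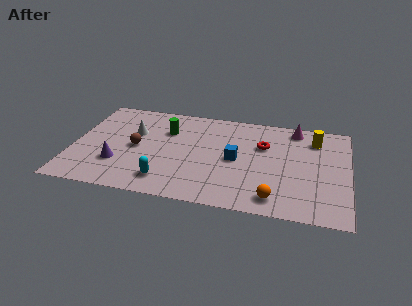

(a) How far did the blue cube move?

1.7

From (9.7, 3.5) to (8.0, 3.9), the blue cube covered √(1.7² + 0.4²) ≈ 1.7 units.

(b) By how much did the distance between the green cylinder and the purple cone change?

-0.4

Before: roughly 4.3 units apart; after: 3.9. That's 0.4 units closer together.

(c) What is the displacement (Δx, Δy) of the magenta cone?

(1.0, 1.3)

The magenta cone started near (9.8, 5.7) and ended near (10.8, 7.0).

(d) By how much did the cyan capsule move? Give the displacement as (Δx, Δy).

(-1.3, 0.2)

From the two frames, the cyan capsule sits at roughly (6.0, 1.3) before and (4.7, 1.5) after.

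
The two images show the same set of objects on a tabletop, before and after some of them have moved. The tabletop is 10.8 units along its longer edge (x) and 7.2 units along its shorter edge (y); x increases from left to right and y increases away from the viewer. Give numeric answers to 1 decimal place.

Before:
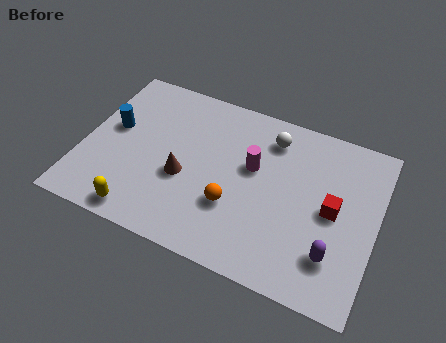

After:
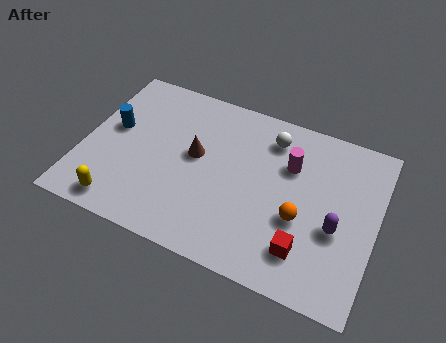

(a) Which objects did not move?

the white sphere and the blue cylinder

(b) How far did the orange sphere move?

2.4

From (5.7, 2.4) to (8.1, 2.8), the orange sphere covered √(2.4² + 0.4²) ≈ 2.4 units.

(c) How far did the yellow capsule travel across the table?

0.8

The yellow capsule moved from about (2.5, 0.8) to (1.7, 0.9), a distance of √(0.8² + 0.1²) ≈ 0.8.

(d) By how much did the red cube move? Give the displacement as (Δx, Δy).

(-0.8, -2.0)

The red cube started near (9.2, 3.6) and ended near (8.4, 1.6).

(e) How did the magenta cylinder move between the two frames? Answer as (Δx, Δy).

(1.3, 0.6)

The magenta cylinder started near (6.2, 4.3) and ended near (7.5, 4.9).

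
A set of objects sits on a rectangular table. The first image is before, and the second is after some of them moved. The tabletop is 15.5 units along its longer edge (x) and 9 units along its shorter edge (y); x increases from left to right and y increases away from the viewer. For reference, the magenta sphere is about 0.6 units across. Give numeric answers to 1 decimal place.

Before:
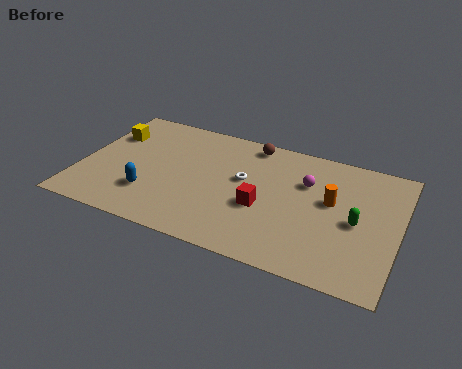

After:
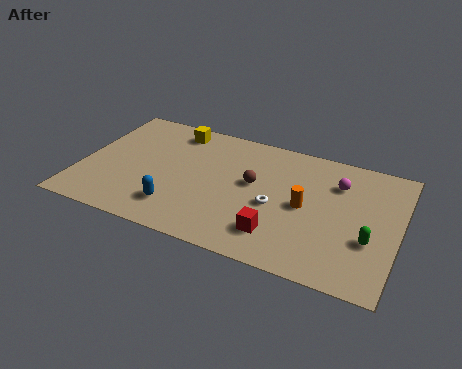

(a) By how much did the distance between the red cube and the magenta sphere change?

+2.1

They were about 3.1 units apart before and 5.2 after — 2.1 units further apart.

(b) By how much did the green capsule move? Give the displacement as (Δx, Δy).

(0.7, -1.0)

The green capsule started near (13.5, 4.2) and ended near (14.2, 3.2).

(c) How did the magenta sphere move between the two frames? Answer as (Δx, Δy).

(1.5, 0.5)

The magenta sphere was at about (10.9, 6.1) and moved to about (12.4, 6.6).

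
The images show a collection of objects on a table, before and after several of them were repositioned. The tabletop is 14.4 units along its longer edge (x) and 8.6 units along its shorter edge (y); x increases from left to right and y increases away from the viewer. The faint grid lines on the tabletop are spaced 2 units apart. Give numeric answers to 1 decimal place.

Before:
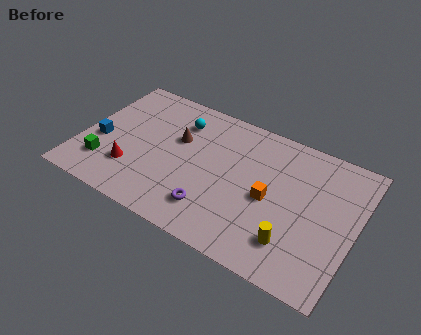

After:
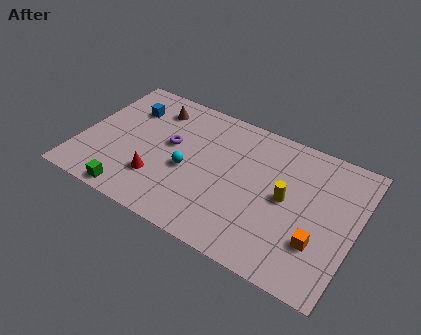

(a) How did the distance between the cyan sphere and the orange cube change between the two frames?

+1.3

The distance was about 5.8 in the first image and 7.1 in the second, so they moved 1.3 units further apart.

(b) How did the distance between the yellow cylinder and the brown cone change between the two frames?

+0.4

The distance was about 7.4 in the first image and 7.8 in the second, so they moved 0.4 units further apart.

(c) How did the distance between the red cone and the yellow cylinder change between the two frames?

-1.8

They were about 8.6 units apart before and 6.8 after — 1.8 units closer together.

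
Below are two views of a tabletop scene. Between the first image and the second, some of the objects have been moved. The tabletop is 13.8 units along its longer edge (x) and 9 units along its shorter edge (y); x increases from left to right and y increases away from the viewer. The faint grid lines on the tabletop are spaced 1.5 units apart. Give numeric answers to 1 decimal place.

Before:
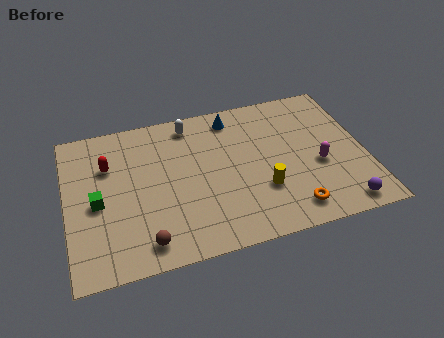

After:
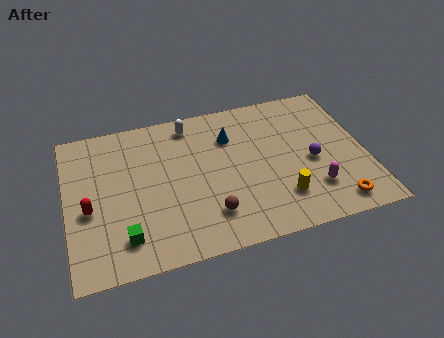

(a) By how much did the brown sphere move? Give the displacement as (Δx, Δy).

(3.0, 0.8)

The brown sphere started near (3.4, 1.3) and ended near (6.4, 2.1).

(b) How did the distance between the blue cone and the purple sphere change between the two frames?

-3.7

They were about 8.1 units apart before and 4.4 after — 3.7 units closer together.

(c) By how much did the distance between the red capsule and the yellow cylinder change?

+1.2

The distance was about 7.6 in the first image and 8.8 in the second, so they moved 1.2 units further apart.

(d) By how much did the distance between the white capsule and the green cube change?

+1.1

Before: roughly 5.8 units apart; after: 6.9. That's 1.1 units further apart.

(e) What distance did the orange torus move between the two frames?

2.0

The orange torus was near (10.1, 1.4) before and (12.1, 1.2) after, so it travelled √(2.0² + 0.2²) ≈ 2.0 units.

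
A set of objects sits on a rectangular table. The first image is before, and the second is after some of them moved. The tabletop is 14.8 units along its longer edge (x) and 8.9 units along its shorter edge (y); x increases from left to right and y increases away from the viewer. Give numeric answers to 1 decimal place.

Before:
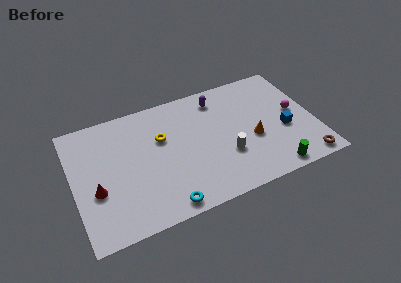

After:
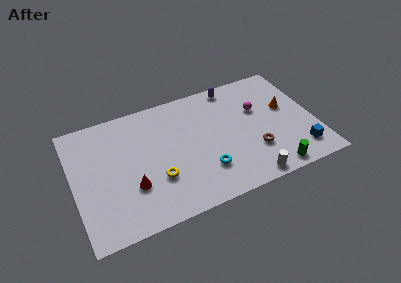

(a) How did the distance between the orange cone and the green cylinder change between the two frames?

+1.7

They were about 2.8 units apart before and 4.5 after — 1.7 units further apart.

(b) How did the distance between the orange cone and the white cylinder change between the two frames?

+3.5

They were about 1.8 units apart before and 5.3 after — 3.5 units further apart.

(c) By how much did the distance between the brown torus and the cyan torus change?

-5.5

Before: roughly 8.6 units apart; after: 3.1. That's 5.5 units closer together.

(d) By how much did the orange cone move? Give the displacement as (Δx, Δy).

(2.3, 1.6)

The orange cone started near (10.9, 3.6) and ended near (13.2, 5.2).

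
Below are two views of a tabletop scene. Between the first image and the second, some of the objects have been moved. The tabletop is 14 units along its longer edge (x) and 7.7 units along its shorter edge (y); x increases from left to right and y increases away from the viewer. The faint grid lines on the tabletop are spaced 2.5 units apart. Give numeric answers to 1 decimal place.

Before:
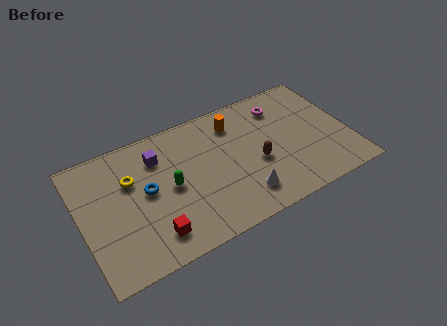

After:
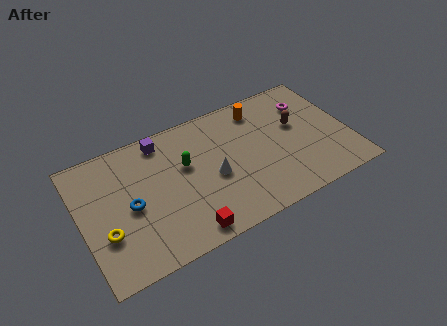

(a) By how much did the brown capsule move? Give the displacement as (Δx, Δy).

(2.3, 1.4)

From the two frames, the brown capsule sits at roughly (9.1, 3.2) before and (11.4, 4.6) after.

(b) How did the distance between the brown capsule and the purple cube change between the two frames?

+1.7

The distance was about 5.5 in the first image and 7.2 in the second, so they moved 1.7 units further apart.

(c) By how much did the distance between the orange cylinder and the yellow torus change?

+3.7

They were about 5.7 units apart before and 9.4 after — 3.7 units further apart.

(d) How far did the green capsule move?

1.3

The green capsule moved from about (4.6, 3.8) to (5.5, 4.7), a distance of √(0.9² + 0.9²) ≈ 1.3.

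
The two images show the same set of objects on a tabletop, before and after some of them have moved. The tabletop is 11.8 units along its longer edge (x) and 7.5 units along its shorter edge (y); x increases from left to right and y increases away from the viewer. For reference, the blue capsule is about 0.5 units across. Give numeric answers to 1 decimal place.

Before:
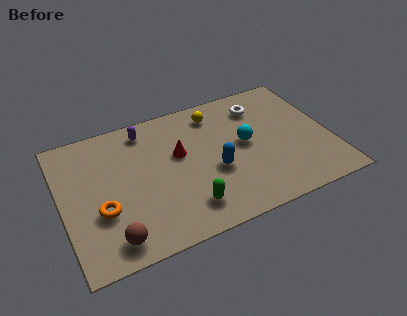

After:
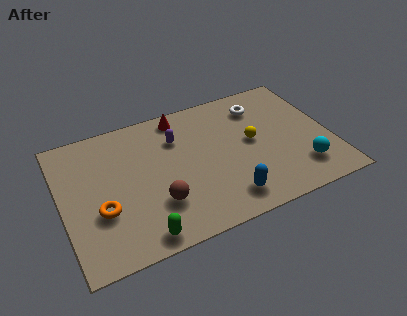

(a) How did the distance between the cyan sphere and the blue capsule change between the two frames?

+1.6

Before: roughly 1.8 units apart; after: 3.4. That's 1.6 units further apart.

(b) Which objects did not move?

the white torus and the orange torus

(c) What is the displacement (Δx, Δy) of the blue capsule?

(0.3, -1.7)

The blue capsule was at about (6.6, 3.0) and moved to about (6.9, 1.3).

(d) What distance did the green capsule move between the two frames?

2.2

The green capsule moved from about (5.2, 1.5) to (3.1, 0.8), a distance of √(2.1² + 0.7²) ≈ 2.2.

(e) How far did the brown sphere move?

2.4

The brown sphere was near (1.9, 1.1) before and (4.0, 2.2) after, so it travelled √(2.1² + 1.1²) ≈ 2.4 units.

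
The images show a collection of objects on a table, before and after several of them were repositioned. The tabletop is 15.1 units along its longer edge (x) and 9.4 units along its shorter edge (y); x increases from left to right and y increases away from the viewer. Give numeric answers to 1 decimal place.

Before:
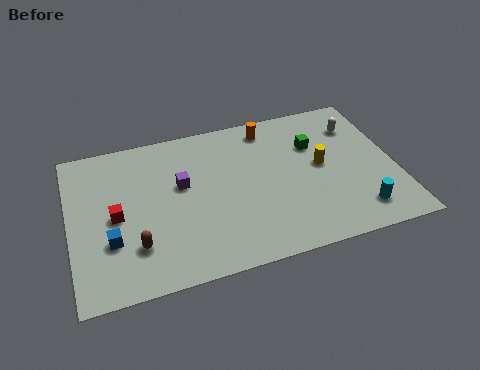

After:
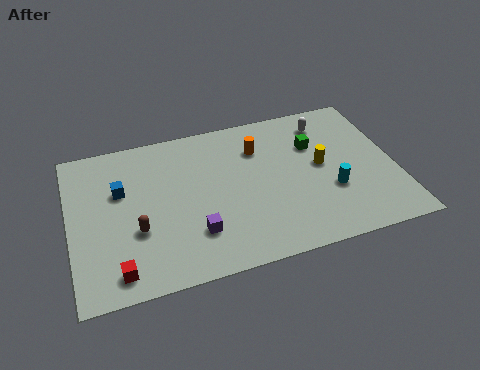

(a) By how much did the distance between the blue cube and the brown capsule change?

+1.4

Before: roughly 1.3 units apart; after: 2.7. That's 1.4 units further apart.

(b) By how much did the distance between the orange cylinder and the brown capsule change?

-1.8

The distance was about 8.7 in the first image and 6.9 in the second, so they moved 1.8 units closer together.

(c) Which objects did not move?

the yellow cylinder and the green cube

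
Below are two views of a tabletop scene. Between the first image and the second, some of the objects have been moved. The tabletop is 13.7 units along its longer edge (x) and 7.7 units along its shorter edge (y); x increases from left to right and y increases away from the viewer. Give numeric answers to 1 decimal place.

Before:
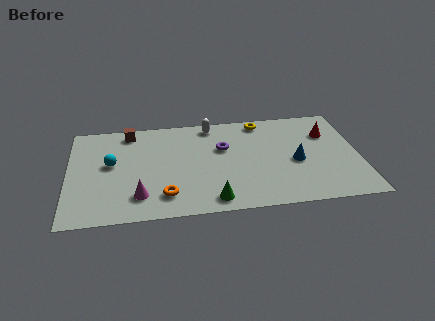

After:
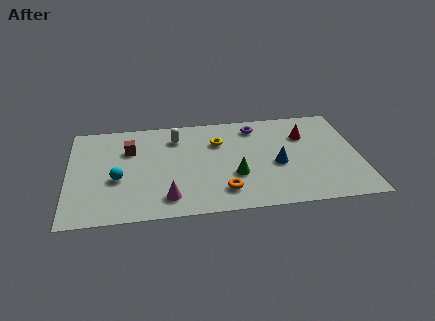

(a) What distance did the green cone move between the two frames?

2.0

The green cone was near (6.7, 1.0) before and (7.8, 2.7) after, so it travelled √(1.1² + 1.7²) ≈ 2.0 units.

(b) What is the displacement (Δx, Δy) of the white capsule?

(-1.7, -0.8)

The white capsule started near (6.8, 6.8) and ended near (5.1, 6.0).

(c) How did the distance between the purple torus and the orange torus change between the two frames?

+0.8

They were about 4.3 units apart before and 5.1 after — 0.8 units further apart.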